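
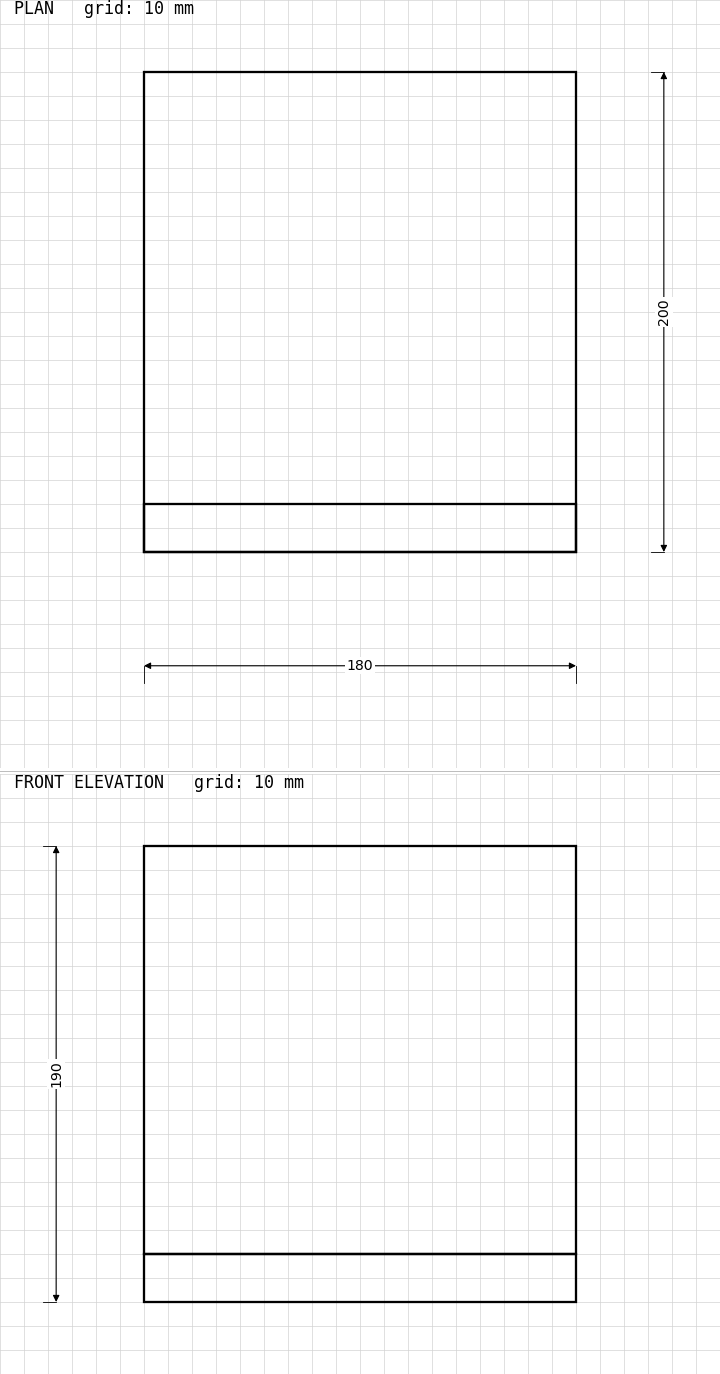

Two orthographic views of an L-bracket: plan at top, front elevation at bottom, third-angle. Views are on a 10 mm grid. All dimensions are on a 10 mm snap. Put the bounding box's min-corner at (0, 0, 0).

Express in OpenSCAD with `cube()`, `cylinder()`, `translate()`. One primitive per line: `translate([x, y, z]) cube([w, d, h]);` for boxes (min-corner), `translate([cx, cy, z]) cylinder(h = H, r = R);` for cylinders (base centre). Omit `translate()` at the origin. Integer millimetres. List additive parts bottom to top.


cube([180, 200, 20]);
translate([0, 0, 20]) cube([180, 20, 170]);


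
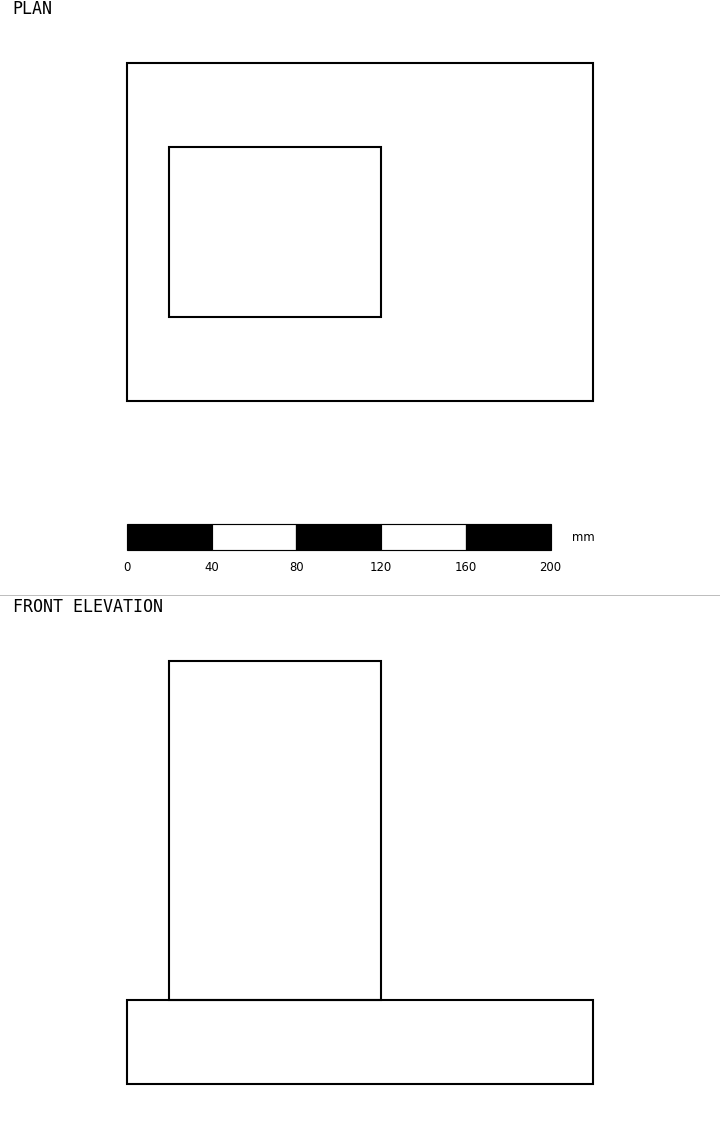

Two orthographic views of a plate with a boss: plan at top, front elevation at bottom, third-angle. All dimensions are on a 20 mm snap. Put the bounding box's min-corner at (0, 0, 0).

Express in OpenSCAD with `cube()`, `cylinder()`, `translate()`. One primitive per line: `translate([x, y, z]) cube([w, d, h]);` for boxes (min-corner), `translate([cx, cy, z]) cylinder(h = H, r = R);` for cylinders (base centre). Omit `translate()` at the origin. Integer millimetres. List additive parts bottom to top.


cube([220, 160, 40]);
translate([20, 40, 40]) cube([100, 80, 160]);


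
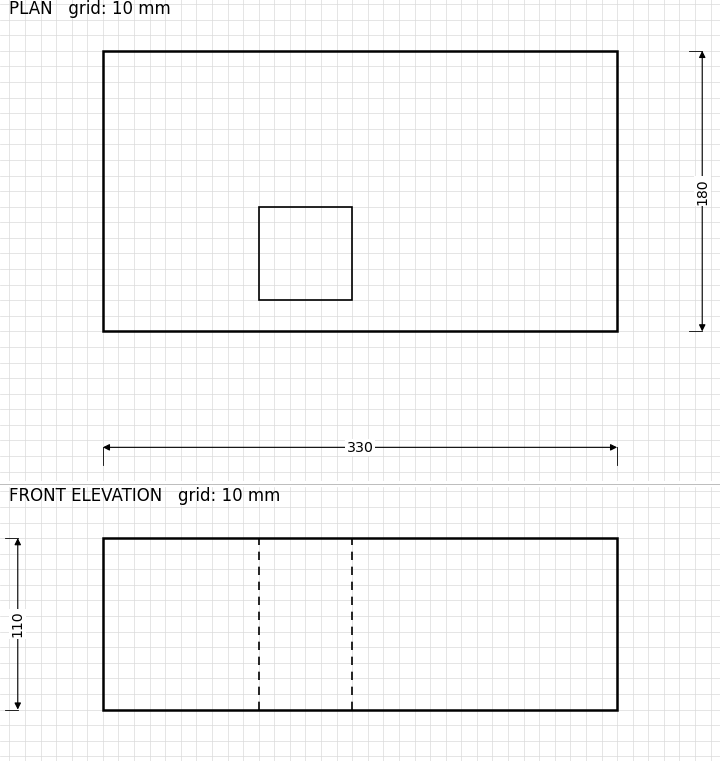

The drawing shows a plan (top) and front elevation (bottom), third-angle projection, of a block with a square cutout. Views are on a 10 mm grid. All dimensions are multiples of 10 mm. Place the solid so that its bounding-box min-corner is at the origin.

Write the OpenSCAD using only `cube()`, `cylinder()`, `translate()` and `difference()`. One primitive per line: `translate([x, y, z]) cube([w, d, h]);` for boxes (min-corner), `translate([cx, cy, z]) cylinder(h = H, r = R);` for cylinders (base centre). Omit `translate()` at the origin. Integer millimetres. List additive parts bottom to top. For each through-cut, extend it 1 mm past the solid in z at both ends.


difference() {
  cube([330, 180, 110]);
  translate([100, 20, -1]) cube([60, 60, 112]);
}


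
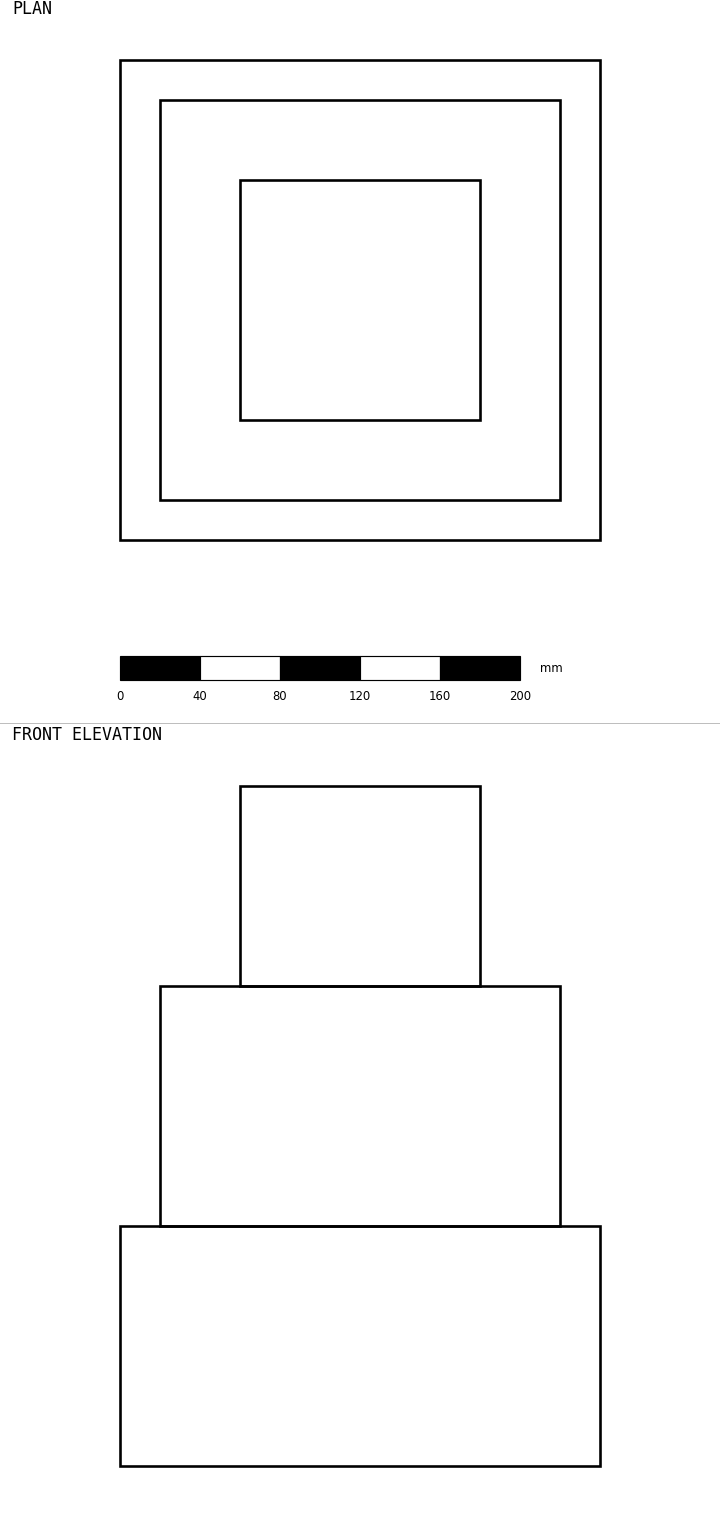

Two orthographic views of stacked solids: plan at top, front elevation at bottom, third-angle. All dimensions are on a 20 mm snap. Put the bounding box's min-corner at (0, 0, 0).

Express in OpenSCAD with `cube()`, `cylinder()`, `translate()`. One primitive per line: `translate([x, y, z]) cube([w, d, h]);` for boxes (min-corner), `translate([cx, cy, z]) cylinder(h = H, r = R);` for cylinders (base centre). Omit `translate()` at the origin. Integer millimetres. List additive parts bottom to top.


cube([240, 240, 120]);
translate([20, 20, 120]) cube([200, 200, 120]);
translate([60, 60, 240]) cube([120, 120, 100]);


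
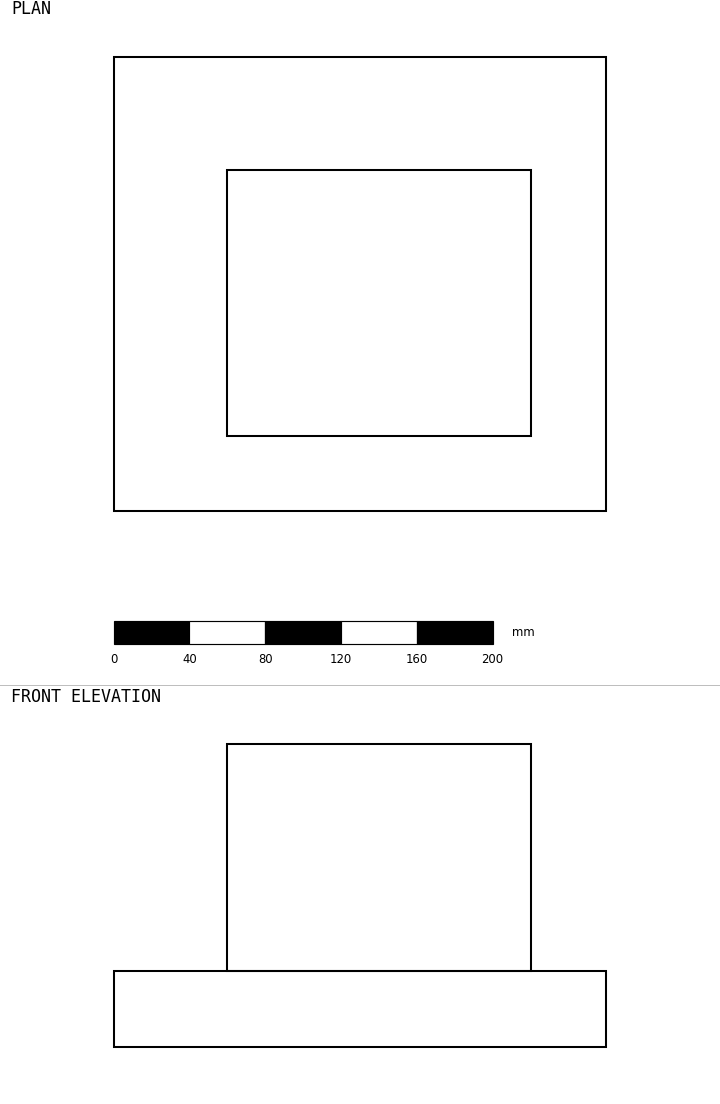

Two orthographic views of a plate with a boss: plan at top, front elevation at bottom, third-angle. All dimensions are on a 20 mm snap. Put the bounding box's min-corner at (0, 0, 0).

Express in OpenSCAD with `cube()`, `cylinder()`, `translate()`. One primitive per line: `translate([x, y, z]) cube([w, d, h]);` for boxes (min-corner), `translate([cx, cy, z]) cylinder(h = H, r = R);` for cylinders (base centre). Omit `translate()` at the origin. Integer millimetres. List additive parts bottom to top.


cube([260, 240, 40]);
translate([60, 40, 40]) cube([160, 140, 120]);


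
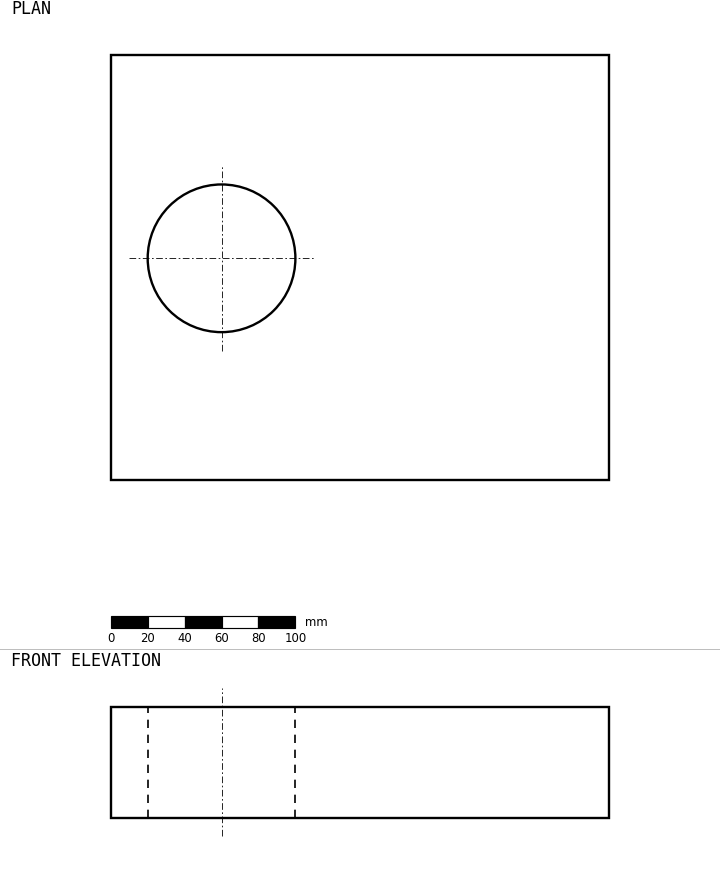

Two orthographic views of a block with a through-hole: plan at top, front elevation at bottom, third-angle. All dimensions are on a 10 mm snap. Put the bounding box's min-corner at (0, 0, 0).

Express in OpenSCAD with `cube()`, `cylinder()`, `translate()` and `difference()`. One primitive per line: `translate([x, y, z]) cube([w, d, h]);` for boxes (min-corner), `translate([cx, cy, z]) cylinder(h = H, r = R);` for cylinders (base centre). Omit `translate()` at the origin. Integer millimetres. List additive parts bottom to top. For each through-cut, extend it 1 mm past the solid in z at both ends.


difference() {
  cube([270, 230, 60]);
  translate([60, 120, -1]) cylinder(h = 62, r = 40);
}


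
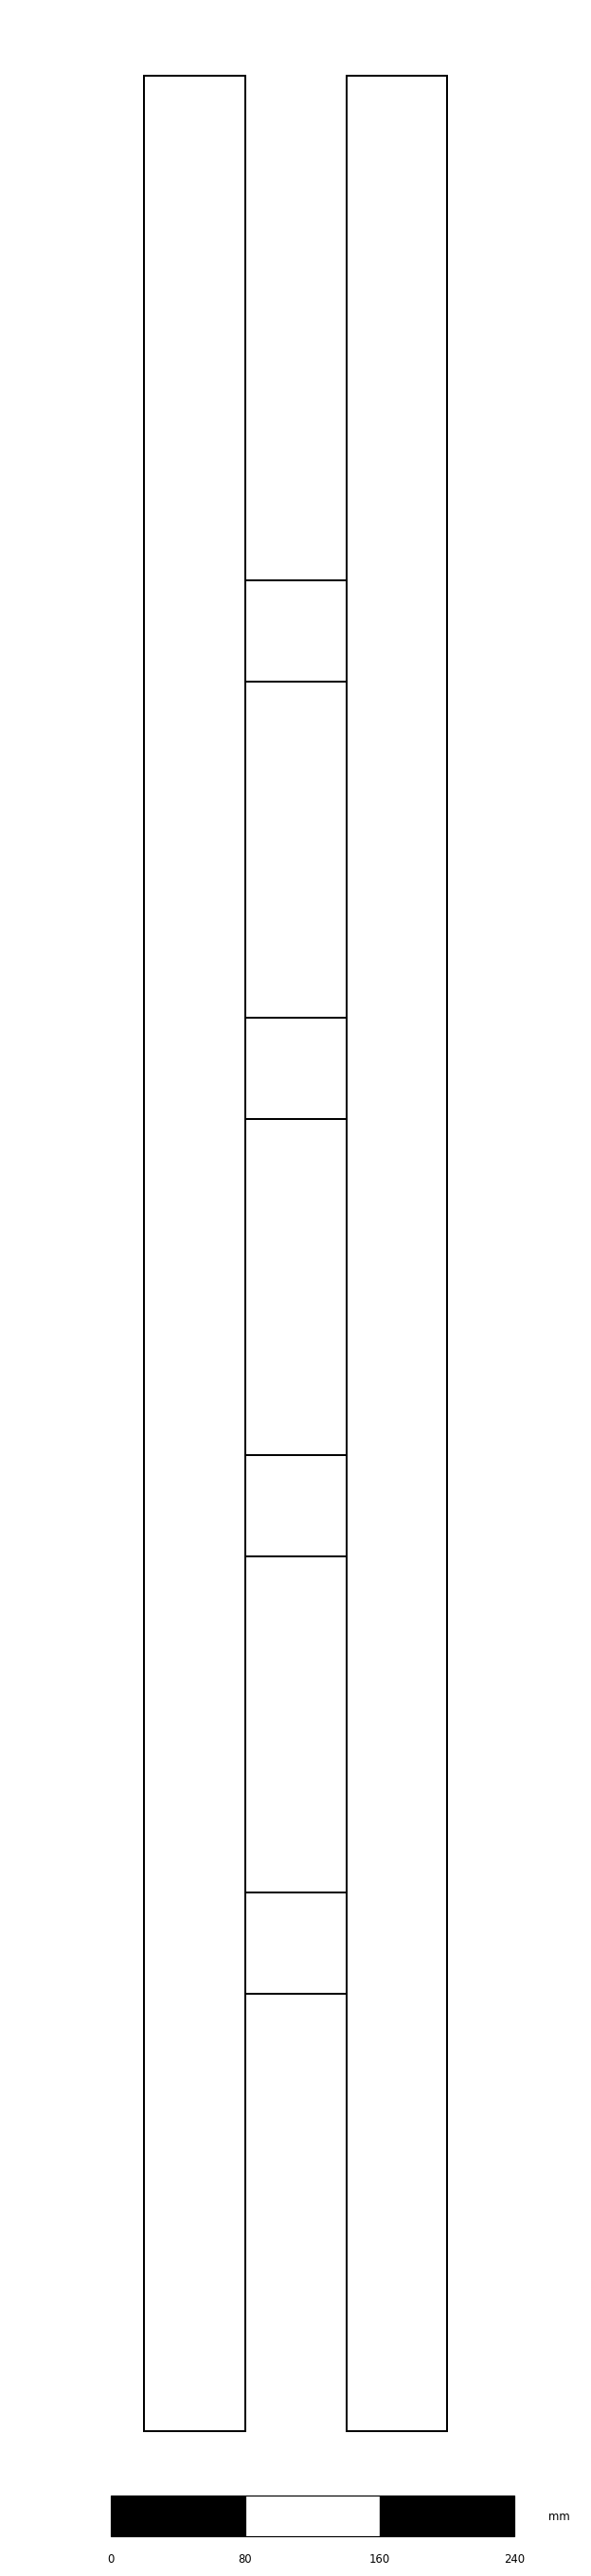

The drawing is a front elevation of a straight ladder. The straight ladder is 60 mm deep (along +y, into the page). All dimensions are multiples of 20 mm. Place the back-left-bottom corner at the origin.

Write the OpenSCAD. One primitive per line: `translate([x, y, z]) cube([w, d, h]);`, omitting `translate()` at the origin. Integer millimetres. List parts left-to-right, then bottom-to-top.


cube([60, 60, 1400]);
translate([60, 0, 260]) cube([60, 60, 60]);
translate([60, 0, 520]) cube([60, 60, 60]);
translate([60, 0, 780]) cube([60, 60, 60]);
translate([60, 0, 1040]) cube([60, 60, 60]);
translate([120, 0, 0]) cube([60, 60, 1400]);


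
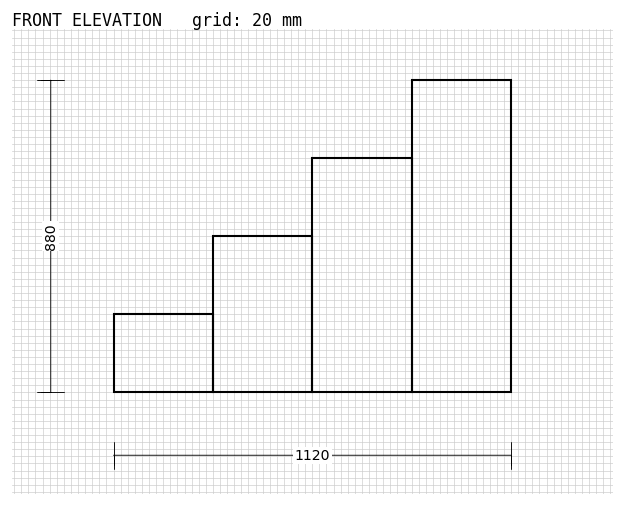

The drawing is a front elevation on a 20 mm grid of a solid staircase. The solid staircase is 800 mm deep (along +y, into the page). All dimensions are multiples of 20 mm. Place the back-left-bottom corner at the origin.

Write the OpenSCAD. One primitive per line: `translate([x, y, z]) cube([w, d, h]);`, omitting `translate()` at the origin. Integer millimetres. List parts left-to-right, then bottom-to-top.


cube([280, 800, 220]);
translate([280, 0, 0]) cube([280, 800, 440]);
translate([560, 0, 0]) cube([280, 800, 660]);
translate([840, 0, 0]) cube([280, 800, 880]);


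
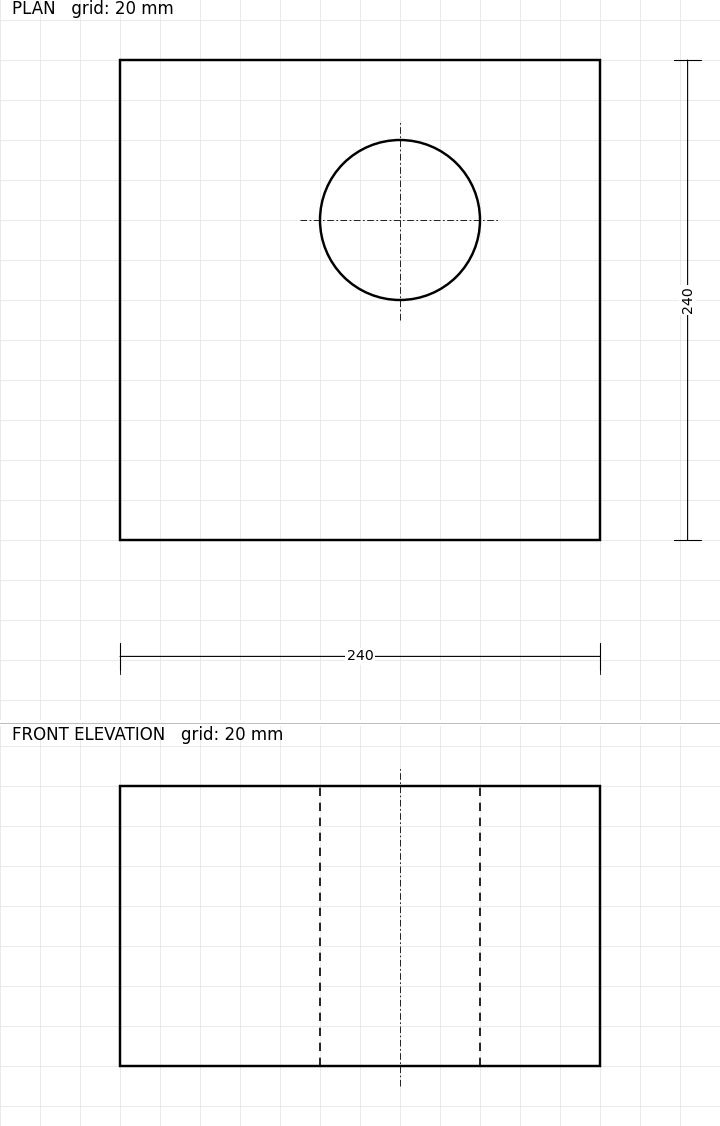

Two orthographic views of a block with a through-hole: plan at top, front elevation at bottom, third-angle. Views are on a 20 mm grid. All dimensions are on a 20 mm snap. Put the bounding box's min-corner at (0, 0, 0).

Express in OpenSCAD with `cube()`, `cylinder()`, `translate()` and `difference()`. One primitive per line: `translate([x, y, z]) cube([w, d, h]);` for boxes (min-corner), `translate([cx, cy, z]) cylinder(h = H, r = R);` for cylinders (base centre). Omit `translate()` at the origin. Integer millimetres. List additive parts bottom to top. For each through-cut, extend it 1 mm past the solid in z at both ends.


difference() {
  cube([240, 240, 140]);
  translate([140, 160, -1]) cylinder(h = 142, r = 40);
}


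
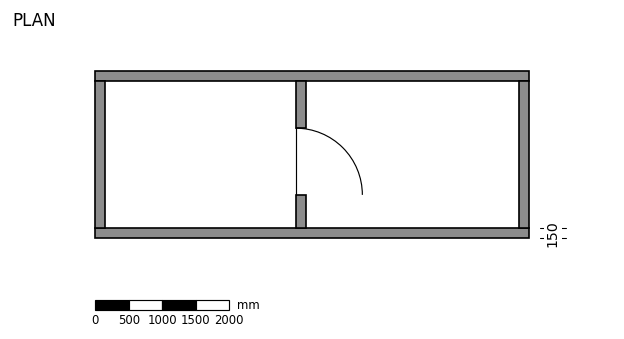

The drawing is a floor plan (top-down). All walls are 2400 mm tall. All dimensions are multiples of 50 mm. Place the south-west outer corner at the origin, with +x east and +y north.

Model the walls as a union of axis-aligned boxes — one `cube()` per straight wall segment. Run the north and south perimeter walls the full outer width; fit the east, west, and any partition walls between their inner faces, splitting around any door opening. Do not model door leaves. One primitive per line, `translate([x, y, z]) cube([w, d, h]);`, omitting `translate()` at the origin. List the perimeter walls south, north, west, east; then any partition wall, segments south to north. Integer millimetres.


cube([6500, 150, 2400]);
translate([0, 2350, 0]) cube([6500, 150, 2400]);
translate([0, 150, 0]) cube([150, 2200, 2400]);
translate([6350, 150, 0]) cube([150, 2200, 2400]);
translate([3000, 150, 0]) cube([150, 500, 2400]);
translate([3000, 1650, 0]) cube([150, 700, 2400]);


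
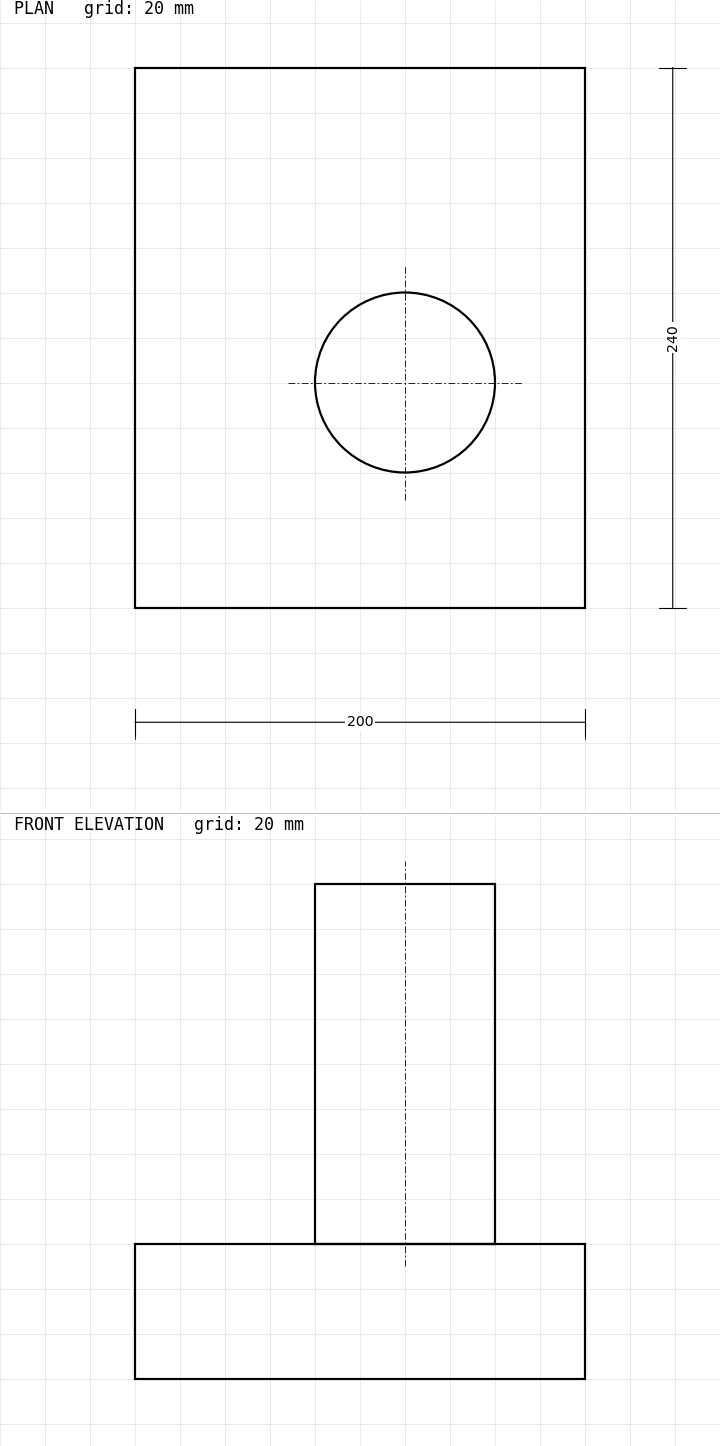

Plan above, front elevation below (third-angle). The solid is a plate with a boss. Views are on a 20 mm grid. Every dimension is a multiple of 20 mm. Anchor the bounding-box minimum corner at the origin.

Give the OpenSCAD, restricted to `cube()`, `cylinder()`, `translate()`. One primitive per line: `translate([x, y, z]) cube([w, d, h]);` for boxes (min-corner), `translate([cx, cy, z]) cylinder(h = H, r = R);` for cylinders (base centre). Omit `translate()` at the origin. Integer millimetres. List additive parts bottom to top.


cube([200, 240, 60]);
translate([120, 100, 60]) cylinder(h = 160, r = 40);


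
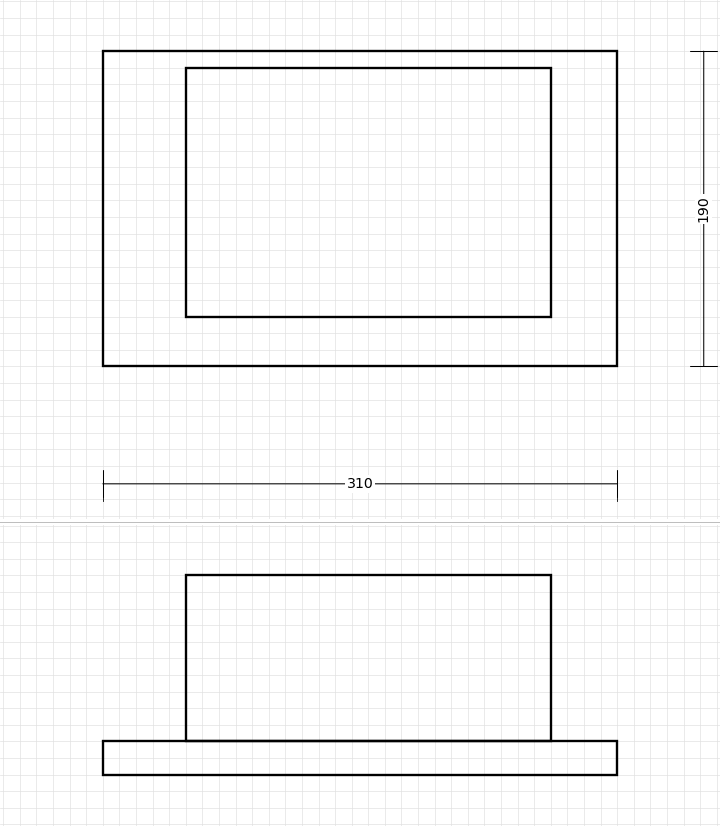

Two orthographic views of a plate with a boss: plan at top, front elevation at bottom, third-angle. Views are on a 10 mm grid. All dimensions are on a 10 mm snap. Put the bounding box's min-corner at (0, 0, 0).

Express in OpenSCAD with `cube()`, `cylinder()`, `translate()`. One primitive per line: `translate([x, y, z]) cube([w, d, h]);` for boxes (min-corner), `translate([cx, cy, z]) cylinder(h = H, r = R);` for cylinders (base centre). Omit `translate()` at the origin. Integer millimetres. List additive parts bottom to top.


cube([310, 190, 20]);
translate([50, 30, 20]) cube([220, 150, 100]);


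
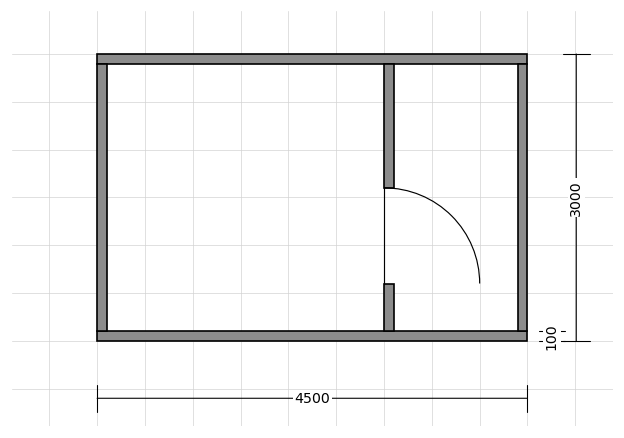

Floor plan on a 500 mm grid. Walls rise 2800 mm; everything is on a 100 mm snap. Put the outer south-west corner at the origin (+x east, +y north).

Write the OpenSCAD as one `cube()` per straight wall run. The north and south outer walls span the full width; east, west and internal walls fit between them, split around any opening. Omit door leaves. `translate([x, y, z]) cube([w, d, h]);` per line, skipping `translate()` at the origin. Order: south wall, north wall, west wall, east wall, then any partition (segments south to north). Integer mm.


cube([4500, 100, 2800]);
translate([0, 2900, 0]) cube([4500, 100, 2800]);
translate([0, 100, 0]) cube([100, 2800, 2800]);
translate([4400, 100, 0]) cube([100, 2800, 2800]);
translate([3000, 100, 0]) cube([100, 500, 2800]);
translate([3000, 1600, 0]) cube([100, 1300, 2800]);


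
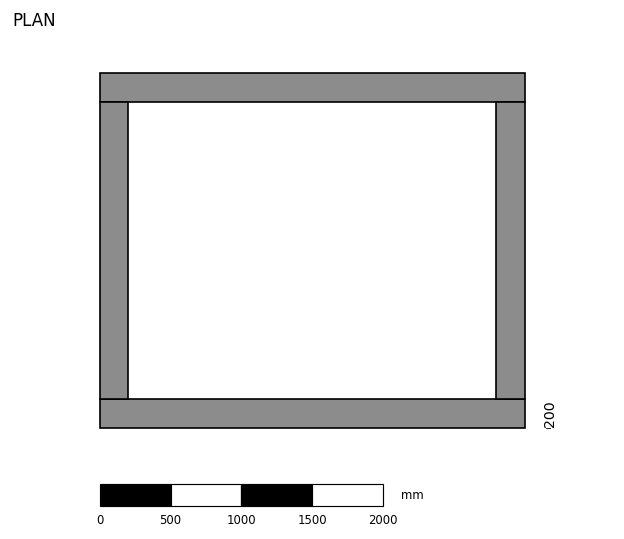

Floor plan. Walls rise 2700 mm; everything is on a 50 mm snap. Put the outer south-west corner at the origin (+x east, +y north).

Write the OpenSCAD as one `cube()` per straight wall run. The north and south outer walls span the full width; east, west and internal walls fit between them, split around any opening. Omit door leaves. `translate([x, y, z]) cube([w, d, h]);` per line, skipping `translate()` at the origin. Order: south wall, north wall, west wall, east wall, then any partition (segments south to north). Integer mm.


cube([3000, 200, 2700]);
translate([0, 2300, 0]) cube([3000, 200, 2700]);
translate([0, 200, 0]) cube([200, 2100, 2700]);
translate([2800, 200, 0]) cube([200, 2100, 2700]);


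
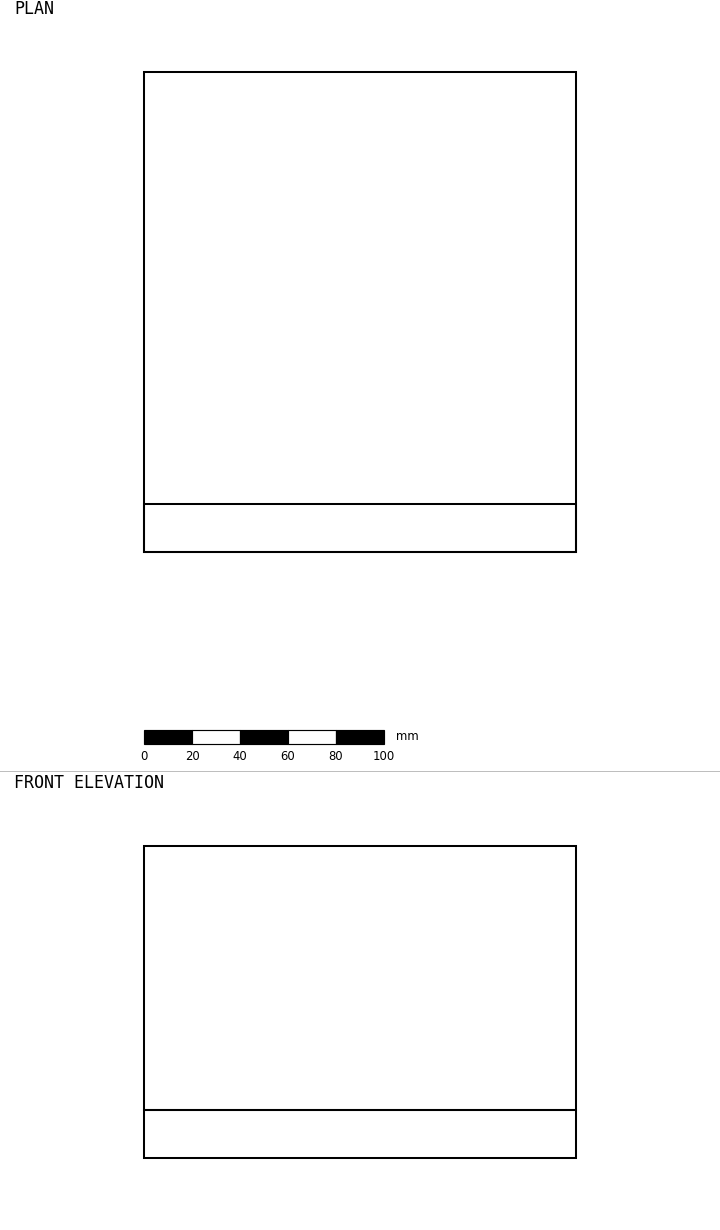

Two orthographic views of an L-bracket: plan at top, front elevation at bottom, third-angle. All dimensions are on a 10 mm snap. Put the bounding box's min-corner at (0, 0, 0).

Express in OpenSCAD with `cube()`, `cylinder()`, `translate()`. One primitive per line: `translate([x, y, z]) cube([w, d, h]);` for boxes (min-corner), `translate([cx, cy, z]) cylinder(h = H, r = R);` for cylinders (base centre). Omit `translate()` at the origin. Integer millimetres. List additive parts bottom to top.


cube([180, 200, 20]);
translate([0, 0, 20]) cube([180, 20, 110]);


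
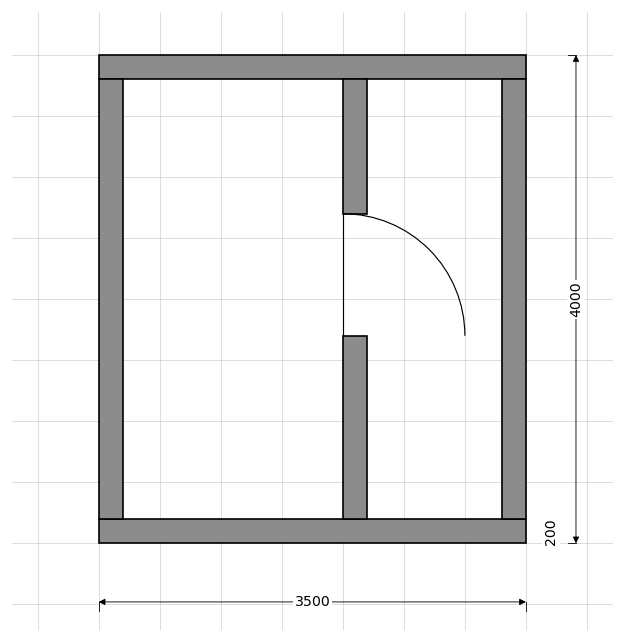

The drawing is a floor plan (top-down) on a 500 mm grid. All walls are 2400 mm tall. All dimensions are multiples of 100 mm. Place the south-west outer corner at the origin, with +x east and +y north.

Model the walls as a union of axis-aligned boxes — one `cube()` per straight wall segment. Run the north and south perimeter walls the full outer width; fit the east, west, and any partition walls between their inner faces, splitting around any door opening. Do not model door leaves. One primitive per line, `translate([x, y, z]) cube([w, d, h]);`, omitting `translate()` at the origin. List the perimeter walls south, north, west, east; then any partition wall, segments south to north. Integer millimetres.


cube([3500, 200, 2400]);
translate([0, 3800, 0]) cube([3500, 200, 2400]);
translate([0, 200, 0]) cube([200, 3600, 2400]);
translate([3300, 200, 0]) cube([200, 3600, 2400]);
translate([2000, 200, 0]) cube([200, 1500, 2400]);
translate([2000, 2700, 0]) cube([200, 1100, 2400]);


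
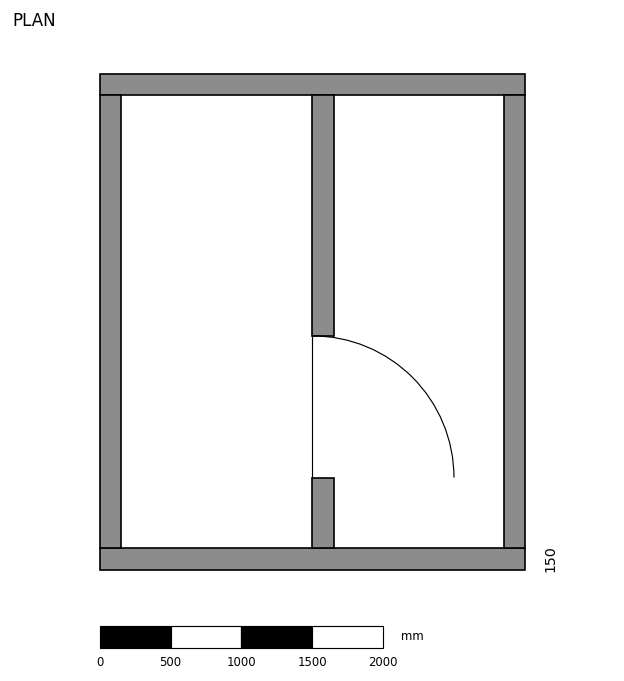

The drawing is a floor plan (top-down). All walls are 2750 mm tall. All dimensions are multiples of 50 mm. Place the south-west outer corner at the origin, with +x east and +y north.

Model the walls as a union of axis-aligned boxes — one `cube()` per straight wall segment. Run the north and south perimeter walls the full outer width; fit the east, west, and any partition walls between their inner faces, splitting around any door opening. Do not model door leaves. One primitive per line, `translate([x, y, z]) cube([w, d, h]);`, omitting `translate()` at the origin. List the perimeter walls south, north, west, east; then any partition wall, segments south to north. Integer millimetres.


cube([3000, 150, 2750]);
translate([0, 3350, 0]) cube([3000, 150, 2750]);
translate([0, 150, 0]) cube([150, 3200, 2750]);
translate([2850, 150, 0]) cube([150, 3200, 2750]);
translate([1500, 150, 0]) cube([150, 500, 2750]);
translate([1500, 1650, 0]) cube([150, 1700, 2750]);


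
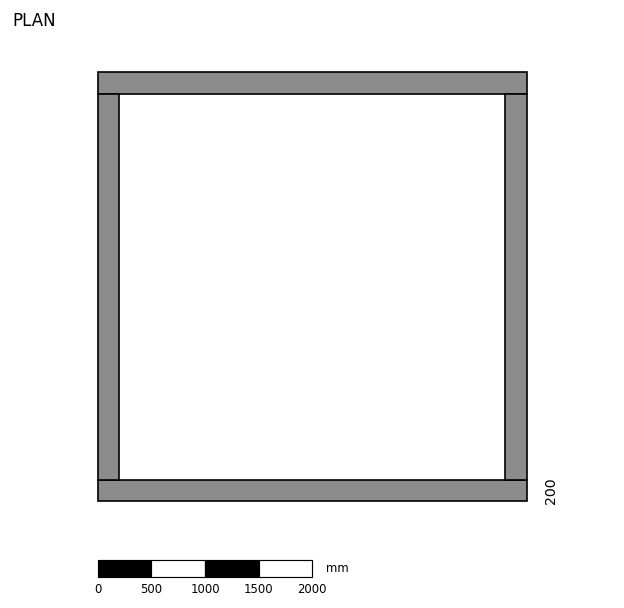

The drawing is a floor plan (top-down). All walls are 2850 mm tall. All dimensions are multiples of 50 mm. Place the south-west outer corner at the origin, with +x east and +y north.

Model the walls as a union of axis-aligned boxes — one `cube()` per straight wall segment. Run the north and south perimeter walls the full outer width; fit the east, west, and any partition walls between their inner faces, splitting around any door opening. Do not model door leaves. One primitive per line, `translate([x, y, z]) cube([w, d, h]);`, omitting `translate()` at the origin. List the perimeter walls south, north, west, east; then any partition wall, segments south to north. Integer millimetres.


cube([4000, 200, 2850]);
translate([0, 3800, 0]) cube([4000, 200, 2850]);
translate([0, 200, 0]) cube([200, 3600, 2850]);
translate([3800, 200, 0]) cube([200, 3600, 2850]);


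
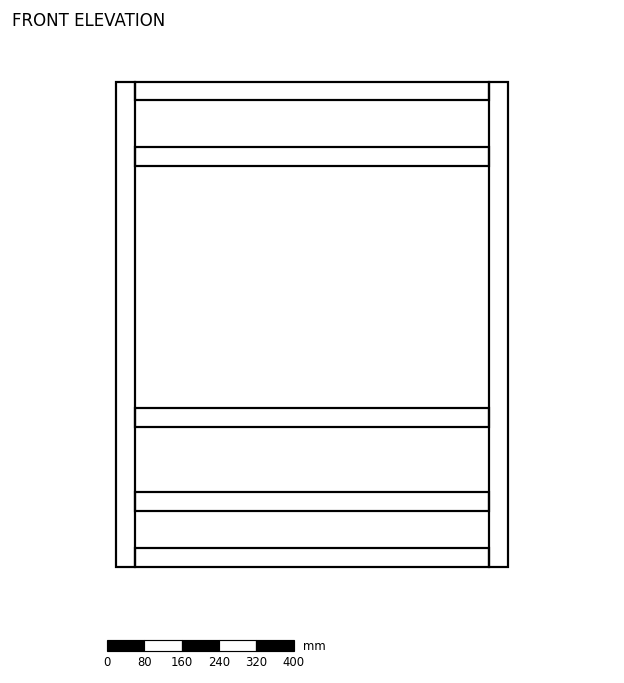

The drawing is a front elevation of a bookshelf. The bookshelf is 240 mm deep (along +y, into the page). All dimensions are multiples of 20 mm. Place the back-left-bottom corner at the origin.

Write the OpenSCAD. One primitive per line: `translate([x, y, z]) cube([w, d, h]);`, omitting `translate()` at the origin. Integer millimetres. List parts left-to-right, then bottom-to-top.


cube([40, 240, 1040]);
translate([40, 0, 0]) cube([760, 240, 40]);
translate([40, 0, 120]) cube([760, 240, 40]);
translate([40, 0, 300]) cube([760, 240, 40]);
translate([40, 0, 860]) cube([760, 240, 40]);
translate([40, 0, 1000]) cube([760, 240, 40]);
translate([800, 0, 0]) cube([40, 240, 1040]);


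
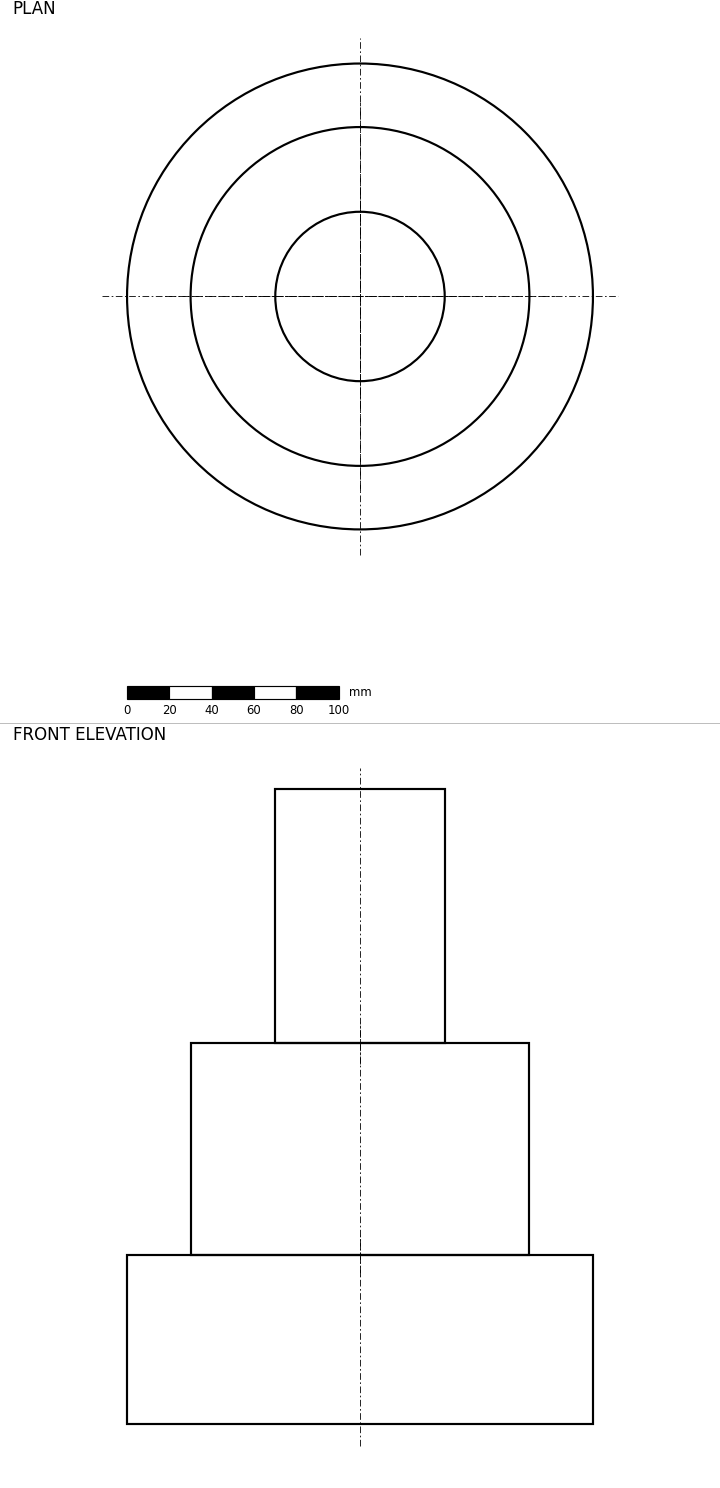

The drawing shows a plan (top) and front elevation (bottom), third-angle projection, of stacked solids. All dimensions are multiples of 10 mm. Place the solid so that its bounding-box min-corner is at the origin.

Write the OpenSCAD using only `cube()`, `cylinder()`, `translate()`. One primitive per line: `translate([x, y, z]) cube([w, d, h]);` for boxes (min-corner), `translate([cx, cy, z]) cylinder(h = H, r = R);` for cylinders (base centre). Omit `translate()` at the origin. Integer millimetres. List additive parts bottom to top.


translate([110, 110, 0]) cylinder(h = 80, r = 110);
translate([110, 110, 80]) cylinder(h = 100, r = 80);
translate([110, 110, 180]) cylinder(h = 120, r = 40);


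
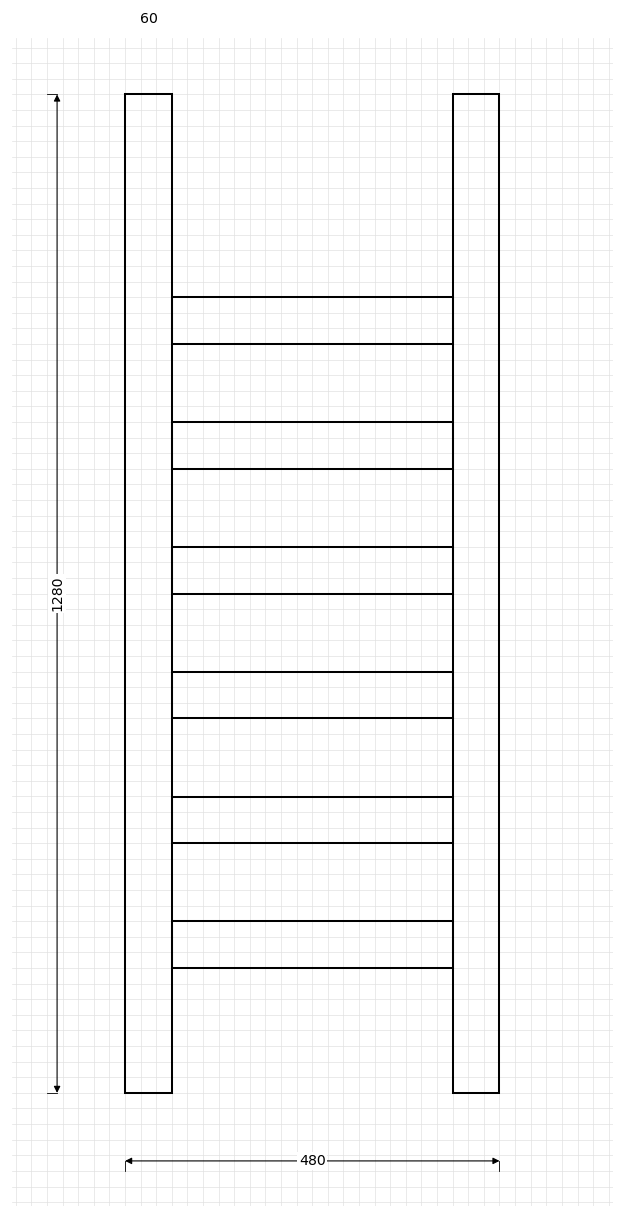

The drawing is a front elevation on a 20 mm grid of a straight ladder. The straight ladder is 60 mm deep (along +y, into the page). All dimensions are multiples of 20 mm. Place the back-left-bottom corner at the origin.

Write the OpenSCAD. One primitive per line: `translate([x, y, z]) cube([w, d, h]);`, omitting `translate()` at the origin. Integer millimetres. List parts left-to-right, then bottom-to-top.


cube([60, 60, 1280]);
translate([60, 0, 160]) cube([360, 60, 60]);
translate([60, 0, 320]) cube([360, 60, 60]);
translate([60, 0, 480]) cube([360, 60, 60]);
translate([60, 0, 640]) cube([360, 60, 60]);
translate([60, 0, 800]) cube([360, 60, 60]);
translate([60, 0, 960]) cube([360, 60, 60]);
translate([420, 0, 0]) cube([60, 60, 1280]);


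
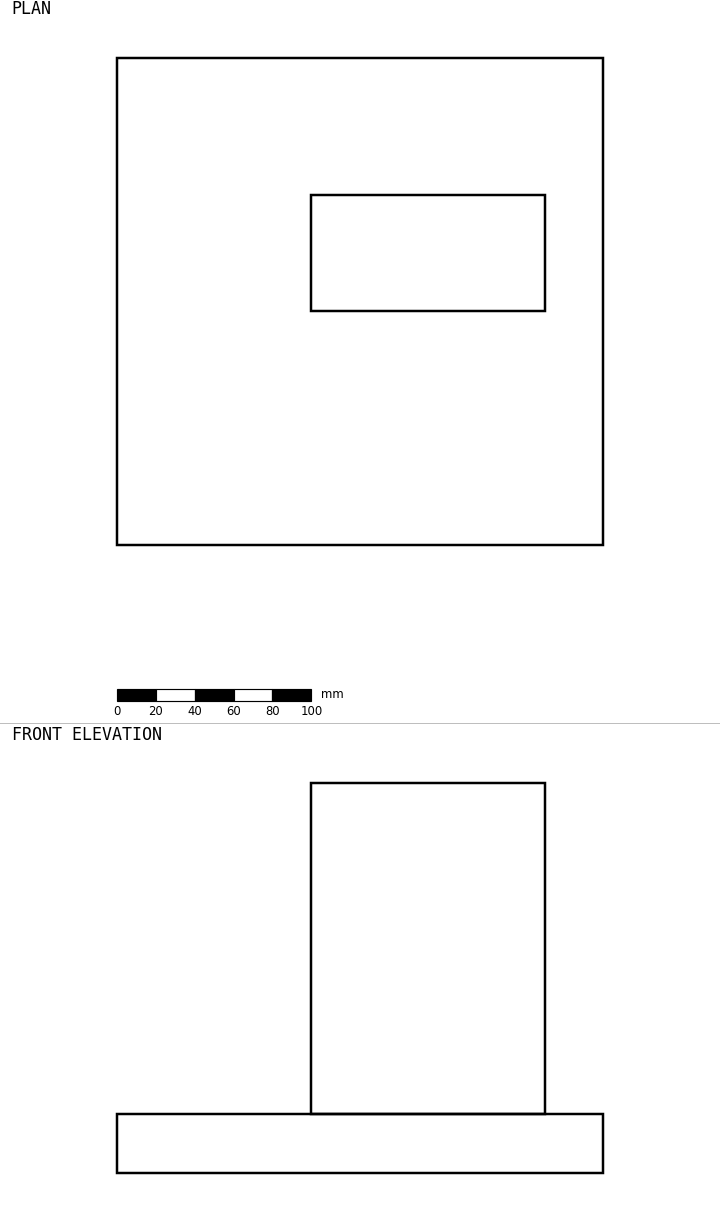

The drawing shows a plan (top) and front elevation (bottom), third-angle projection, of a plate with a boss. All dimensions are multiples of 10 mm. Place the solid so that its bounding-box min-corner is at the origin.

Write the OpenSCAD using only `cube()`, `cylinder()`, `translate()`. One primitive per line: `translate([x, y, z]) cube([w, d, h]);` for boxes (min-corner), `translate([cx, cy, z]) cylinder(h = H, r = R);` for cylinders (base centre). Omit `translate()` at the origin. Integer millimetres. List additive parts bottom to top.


cube([250, 250, 30]);
translate([100, 120, 30]) cube([120, 60, 170]);


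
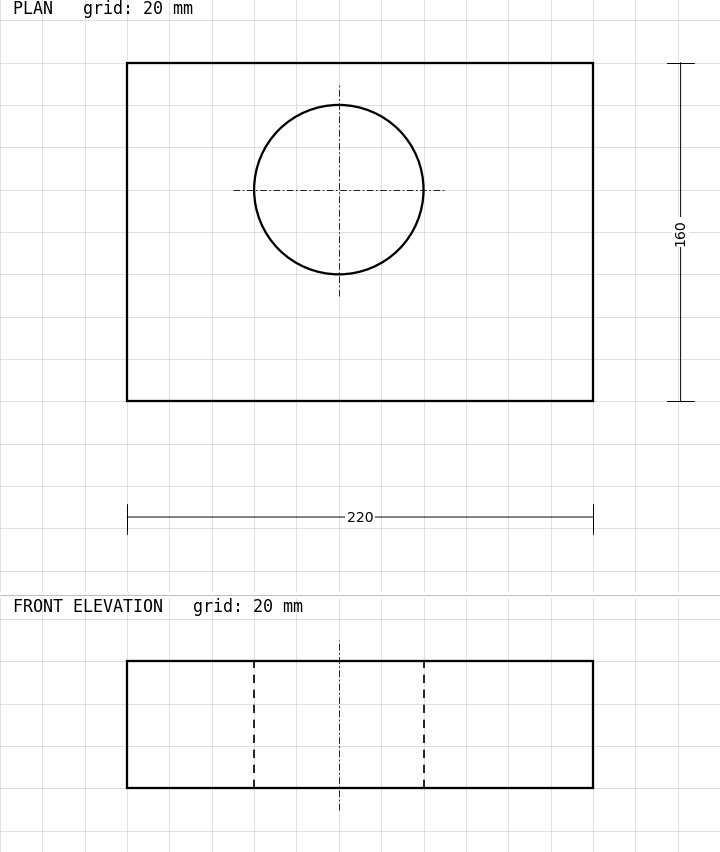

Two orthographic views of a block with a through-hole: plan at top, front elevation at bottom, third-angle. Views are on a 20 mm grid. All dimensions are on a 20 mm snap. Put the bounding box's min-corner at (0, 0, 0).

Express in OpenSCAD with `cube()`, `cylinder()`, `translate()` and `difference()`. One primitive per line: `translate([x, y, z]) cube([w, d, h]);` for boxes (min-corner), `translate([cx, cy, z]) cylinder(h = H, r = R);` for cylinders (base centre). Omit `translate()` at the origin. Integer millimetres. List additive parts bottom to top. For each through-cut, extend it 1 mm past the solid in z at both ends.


difference() {
  cube([220, 160, 60]);
  translate([100, 100, -1]) cylinder(h = 62, r = 40);
}


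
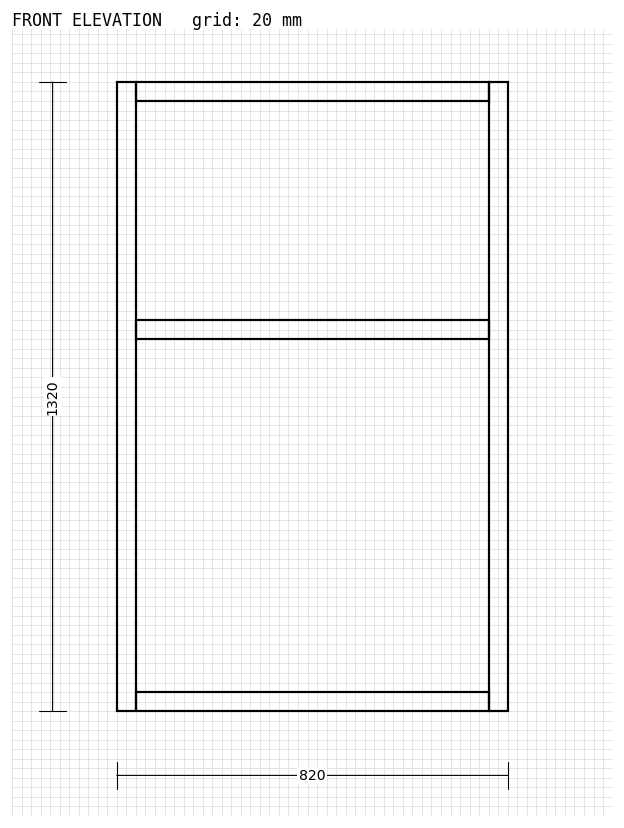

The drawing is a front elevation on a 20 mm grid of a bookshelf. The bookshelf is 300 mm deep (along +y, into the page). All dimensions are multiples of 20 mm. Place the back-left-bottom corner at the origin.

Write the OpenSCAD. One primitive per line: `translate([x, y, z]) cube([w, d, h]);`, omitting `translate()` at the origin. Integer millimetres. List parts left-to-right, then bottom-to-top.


cube([40, 300, 1320]);
translate([40, 0, 0]) cube([740, 300, 40]);
translate([40, 0, 780]) cube([740, 300, 40]);
translate([40, 0, 1280]) cube([740, 300, 40]);
translate([780, 0, 0]) cube([40, 300, 1320]);


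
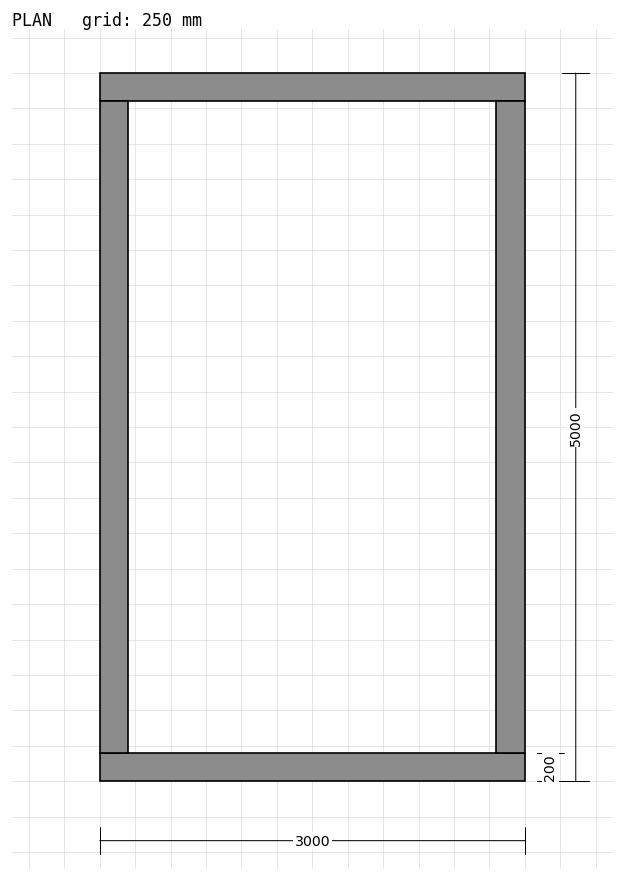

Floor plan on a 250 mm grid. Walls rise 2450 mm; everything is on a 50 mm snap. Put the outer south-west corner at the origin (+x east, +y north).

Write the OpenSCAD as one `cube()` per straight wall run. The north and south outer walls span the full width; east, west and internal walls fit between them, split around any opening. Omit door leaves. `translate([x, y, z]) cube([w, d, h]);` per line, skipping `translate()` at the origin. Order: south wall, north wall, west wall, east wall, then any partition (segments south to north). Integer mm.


cube([3000, 200, 2450]);
translate([0, 4800, 0]) cube([3000, 200, 2450]);
translate([0, 200, 0]) cube([200, 4600, 2450]);
translate([2800, 200, 0]) cube([200, 4600, 2450]);


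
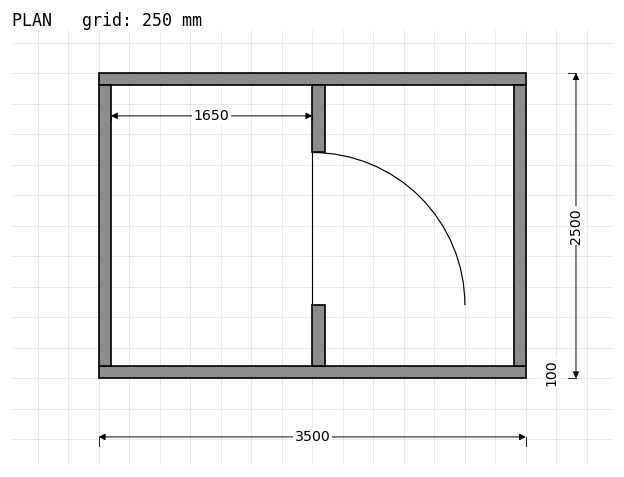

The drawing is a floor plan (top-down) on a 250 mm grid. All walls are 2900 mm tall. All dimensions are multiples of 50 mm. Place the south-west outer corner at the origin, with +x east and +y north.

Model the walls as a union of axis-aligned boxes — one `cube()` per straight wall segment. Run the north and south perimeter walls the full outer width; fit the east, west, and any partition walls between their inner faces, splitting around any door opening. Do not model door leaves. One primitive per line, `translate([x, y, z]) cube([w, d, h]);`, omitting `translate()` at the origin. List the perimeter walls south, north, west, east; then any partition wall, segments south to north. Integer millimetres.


cube([3500, 100, 2900]);
translate([0, 2400, 0]) cube([3500, 100, 2900]);
translate([0, 100, 0]) cube([100, 2300, 2900]);
translate([3400, 100, 0]) cube([100, 2300, 2900]);
translate([1750, 100, 0]) cube([100, 500, 2900]);
translate([1750, 1850, 0]) cube([100, 550, 2900]);


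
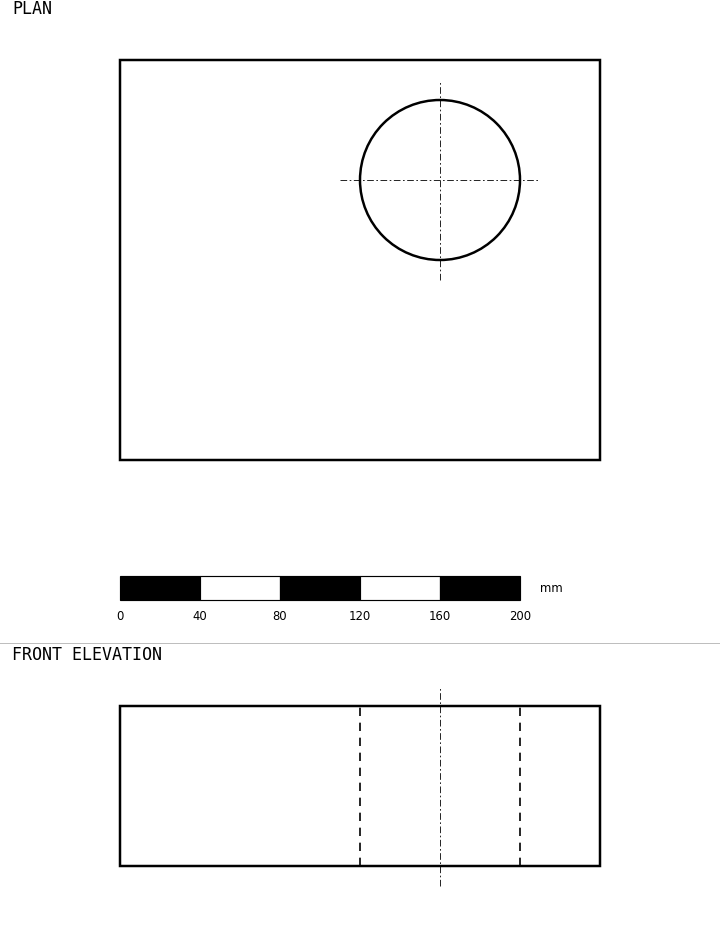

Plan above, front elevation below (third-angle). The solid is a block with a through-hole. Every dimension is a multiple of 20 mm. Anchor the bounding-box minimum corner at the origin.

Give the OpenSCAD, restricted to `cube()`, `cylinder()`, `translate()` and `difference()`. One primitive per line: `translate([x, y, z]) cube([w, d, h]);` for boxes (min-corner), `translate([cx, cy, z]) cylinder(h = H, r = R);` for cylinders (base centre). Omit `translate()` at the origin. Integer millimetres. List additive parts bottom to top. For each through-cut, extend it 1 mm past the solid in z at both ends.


difference() {
  cube([240, 200, 80]);
  translate([160, 140, -1]) cylinder(h = 82, r = 40);
}


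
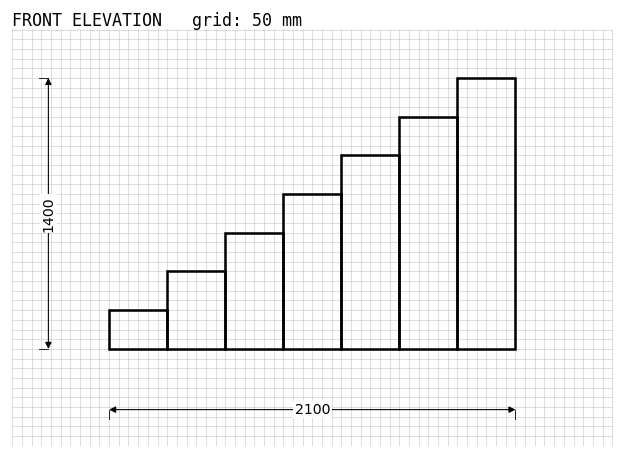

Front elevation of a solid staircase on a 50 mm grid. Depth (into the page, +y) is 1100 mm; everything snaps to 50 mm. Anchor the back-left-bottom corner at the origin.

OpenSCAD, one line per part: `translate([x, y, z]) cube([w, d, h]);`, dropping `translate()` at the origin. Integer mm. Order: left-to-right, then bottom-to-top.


cube([300, 1100, 200]);
translate([300, 0, 0]) cube([300, 1100, 400]);
translate([600, 0, 0]) cube([300, 1100, 600]);
translate([900, 0, 0]) cube([300, 1100, 800]);
translate([1200, 0, 0]) cube([300, 1100, 1000]);
translate([1500, 0, 0]) cube([300, 1100, 1200]);
translate([1800, 0, 0]) cube([300, 1100, 1400]);


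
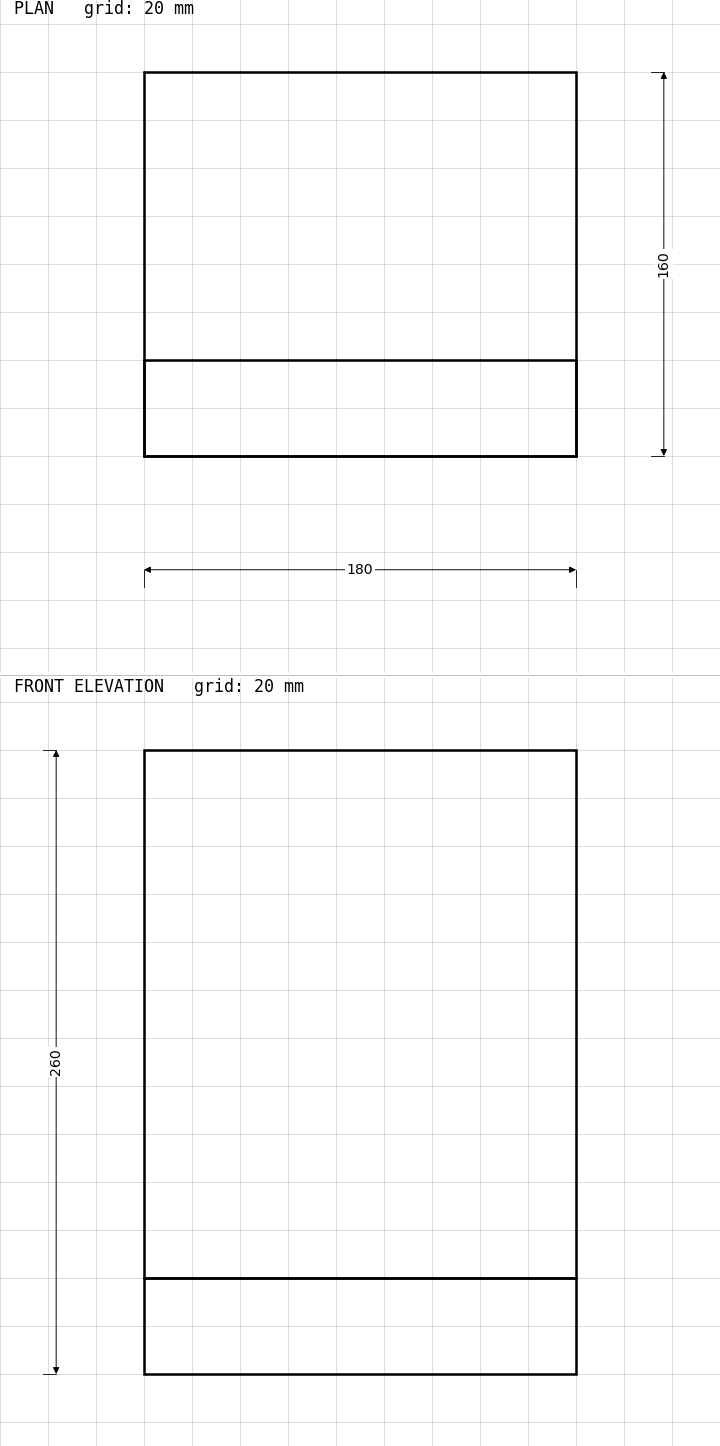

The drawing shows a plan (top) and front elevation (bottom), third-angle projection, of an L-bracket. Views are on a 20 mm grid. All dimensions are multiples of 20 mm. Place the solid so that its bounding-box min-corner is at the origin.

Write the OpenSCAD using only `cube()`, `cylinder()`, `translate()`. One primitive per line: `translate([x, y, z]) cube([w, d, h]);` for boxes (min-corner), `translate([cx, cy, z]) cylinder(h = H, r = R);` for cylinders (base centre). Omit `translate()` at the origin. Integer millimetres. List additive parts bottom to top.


cube([180, 160, 40]);
translate([0, 0, 40]) cube([180, 40, 220]);


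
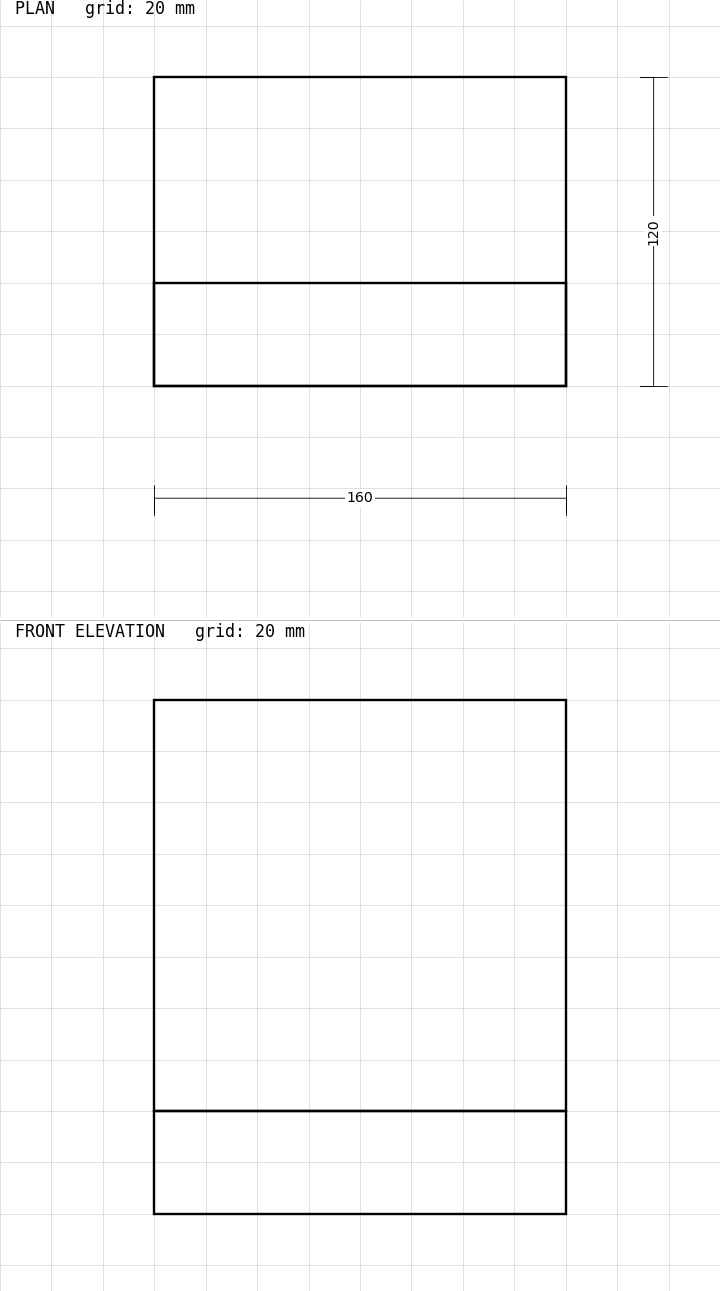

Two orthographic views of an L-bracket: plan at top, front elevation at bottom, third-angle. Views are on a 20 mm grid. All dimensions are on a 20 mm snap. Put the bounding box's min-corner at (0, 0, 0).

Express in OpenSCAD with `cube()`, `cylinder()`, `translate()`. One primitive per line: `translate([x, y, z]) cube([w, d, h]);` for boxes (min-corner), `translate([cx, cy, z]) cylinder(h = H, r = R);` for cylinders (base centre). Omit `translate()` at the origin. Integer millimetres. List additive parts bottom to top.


cube([160, 120, 40]);
translate([0, 0, 40]) cube([160, 40, 160]);


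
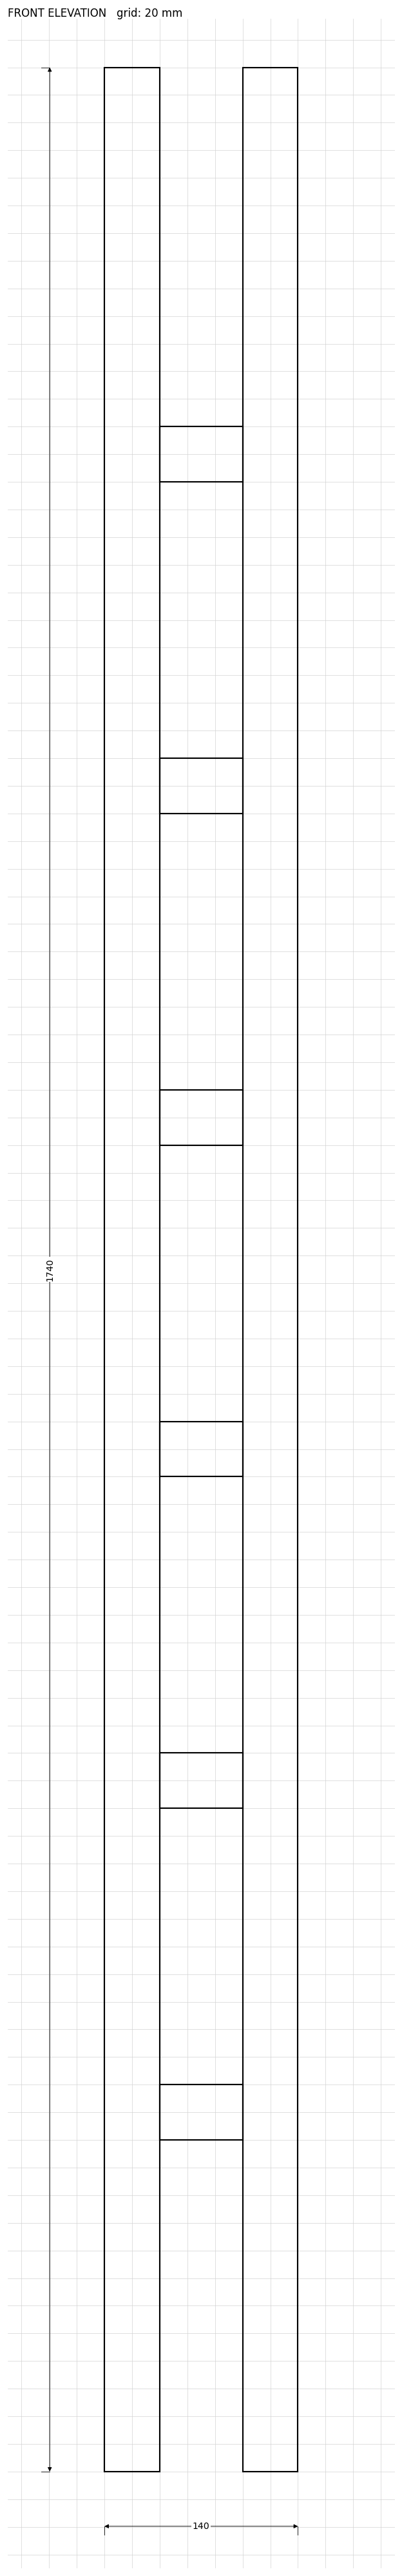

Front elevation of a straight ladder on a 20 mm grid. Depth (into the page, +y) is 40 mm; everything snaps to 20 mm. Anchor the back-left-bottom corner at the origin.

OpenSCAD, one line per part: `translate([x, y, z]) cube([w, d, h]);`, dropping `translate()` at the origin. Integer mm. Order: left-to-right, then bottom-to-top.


cube([40, 40, 1740]);
translate([40, 0, 240]) cube([60, 40, 40]);
translate([40, 0, 480]) cube([60, 40, 40]);
translate([40, 0, 720]) cube([60, 40, 40]);
translate([40, 0, 960]) cube([60, 40, 40]);
translate([40, 0, 1200]) cube([60, 40, 40]);
translate([40, 0, 1440]) cube([60, 40, 40]);
translate([100, 0, 0]) cube([40, 40, 1740]);


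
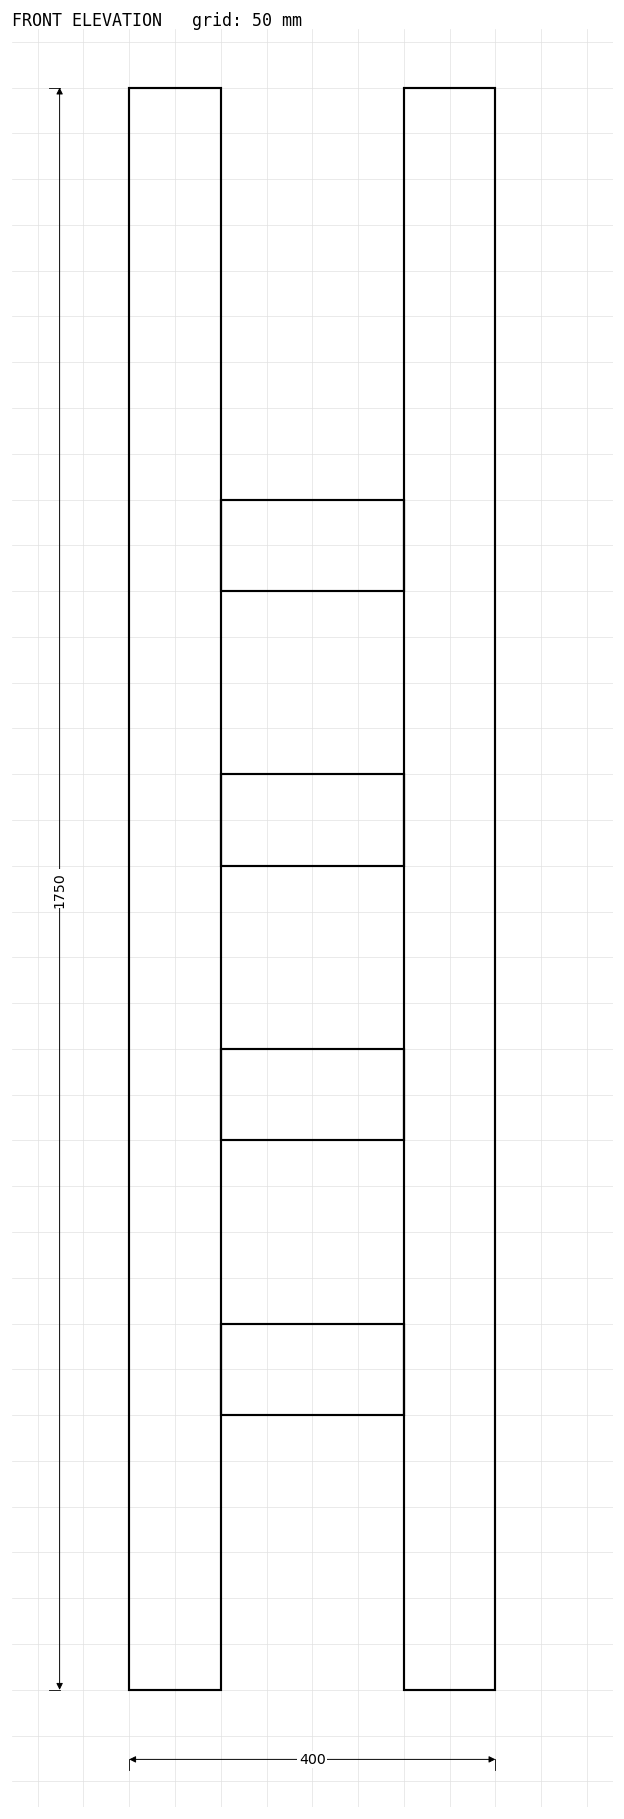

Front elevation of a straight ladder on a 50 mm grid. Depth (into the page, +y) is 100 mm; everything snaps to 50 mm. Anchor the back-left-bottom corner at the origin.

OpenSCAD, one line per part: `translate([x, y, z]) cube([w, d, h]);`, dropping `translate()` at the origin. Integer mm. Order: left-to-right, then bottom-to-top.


cube([100, 100, 1750]);
translate([100, 0, 300]) cube([200, 100, 100]);
translate([100, 0, 600]) cube([200, 100, 100]);
translate([100, 0, 900]) cube([200, 100, 100]);
translate([100, 0, 1200]) cube([200, 100, 100]);
translate([300, 0, 0]) cube([100, 100, 1750]);


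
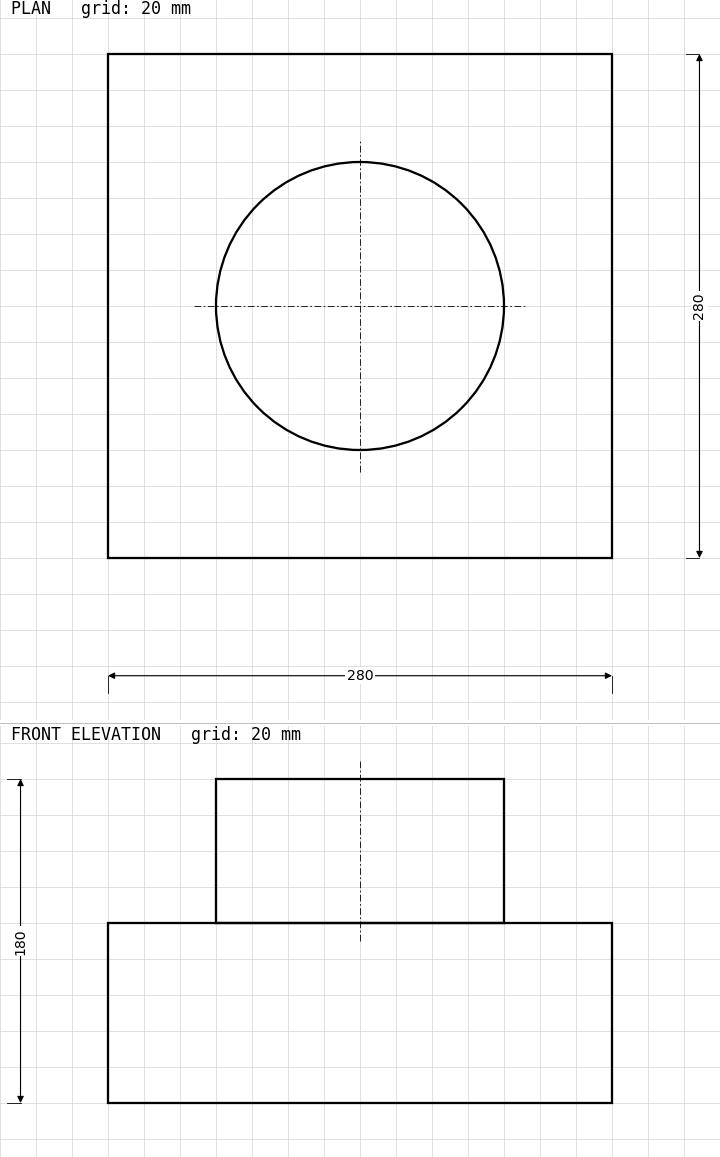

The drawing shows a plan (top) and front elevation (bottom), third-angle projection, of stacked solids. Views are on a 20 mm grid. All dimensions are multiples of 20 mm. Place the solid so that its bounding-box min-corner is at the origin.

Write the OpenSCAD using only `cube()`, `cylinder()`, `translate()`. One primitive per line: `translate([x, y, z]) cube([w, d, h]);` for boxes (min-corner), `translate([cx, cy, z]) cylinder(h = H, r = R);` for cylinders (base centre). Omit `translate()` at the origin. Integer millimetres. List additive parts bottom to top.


cube([280, 280, 100]);
translate([140, 140, 100]) cylinder(h = 80, r = 80);
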